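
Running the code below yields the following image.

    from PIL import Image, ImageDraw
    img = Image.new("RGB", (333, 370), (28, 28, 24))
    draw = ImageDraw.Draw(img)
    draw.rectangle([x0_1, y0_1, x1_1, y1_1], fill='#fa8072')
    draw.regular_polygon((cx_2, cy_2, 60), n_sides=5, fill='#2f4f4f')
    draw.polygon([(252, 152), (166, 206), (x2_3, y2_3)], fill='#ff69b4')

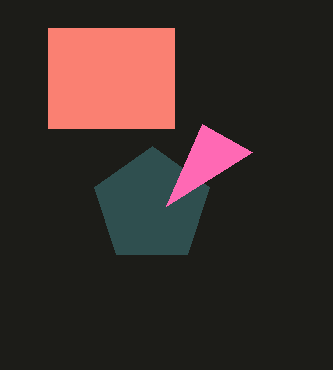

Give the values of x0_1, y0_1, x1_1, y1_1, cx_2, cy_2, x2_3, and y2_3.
x0_1 = 48
y0_1 = 28
x1_1 = 174
y1_1 = 128
cx_2 = 152
cy_2 = 206
x2_3 = 202
y2_3 = 124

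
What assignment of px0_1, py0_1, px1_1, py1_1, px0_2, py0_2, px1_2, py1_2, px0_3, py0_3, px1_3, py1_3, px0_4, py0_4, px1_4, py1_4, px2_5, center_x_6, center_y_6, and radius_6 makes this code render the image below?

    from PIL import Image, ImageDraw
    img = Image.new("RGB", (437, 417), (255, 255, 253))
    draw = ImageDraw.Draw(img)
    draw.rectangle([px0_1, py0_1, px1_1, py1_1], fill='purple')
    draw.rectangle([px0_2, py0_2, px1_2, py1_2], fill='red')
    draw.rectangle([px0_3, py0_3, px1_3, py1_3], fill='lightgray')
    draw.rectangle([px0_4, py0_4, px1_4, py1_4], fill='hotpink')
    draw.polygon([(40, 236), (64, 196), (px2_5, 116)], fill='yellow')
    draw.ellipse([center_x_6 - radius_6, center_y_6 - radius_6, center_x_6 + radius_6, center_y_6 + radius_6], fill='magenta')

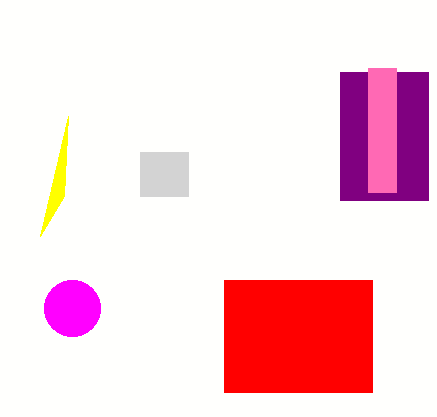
px0_1 = 340; py0_1 = 72; px1_1 = 428; py1_1 = 200; px0_2 = 224; py0_2 = 280; px1_2 = 372; py1_2 = 392; px0_3 = 140; py0_3 = 152; px1_3 = 188; py1_3 = 196; px0_4 = 368; py0_4 = 68; px1_4 = 396; py1_4 = 192; px2_5 = 68; center_x_6 = 72; center_y_6 = 308; radius_6 = 28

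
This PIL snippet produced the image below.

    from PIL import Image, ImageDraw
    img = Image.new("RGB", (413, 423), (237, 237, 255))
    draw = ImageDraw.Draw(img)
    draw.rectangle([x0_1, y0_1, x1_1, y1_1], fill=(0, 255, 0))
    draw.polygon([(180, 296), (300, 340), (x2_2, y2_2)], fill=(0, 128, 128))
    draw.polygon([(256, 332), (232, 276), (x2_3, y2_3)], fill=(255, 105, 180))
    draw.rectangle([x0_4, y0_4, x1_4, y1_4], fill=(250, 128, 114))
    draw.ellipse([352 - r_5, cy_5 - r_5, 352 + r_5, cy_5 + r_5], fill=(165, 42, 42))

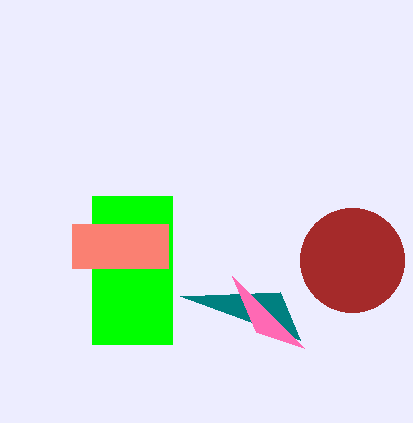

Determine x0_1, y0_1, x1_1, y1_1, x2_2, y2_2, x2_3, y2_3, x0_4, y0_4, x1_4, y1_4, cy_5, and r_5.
x0_1 = 92, y0_1 = 196, x1_1 = 172, y1_1 = 344, x2_2 = 280, y2_2 = 292, x2_3 = 304, y2_3 = 348, x0_4 = 72, y0_4 = 224, x1_4 = 168, y1_4 = 268, cy_5 = 260, r_5 = 52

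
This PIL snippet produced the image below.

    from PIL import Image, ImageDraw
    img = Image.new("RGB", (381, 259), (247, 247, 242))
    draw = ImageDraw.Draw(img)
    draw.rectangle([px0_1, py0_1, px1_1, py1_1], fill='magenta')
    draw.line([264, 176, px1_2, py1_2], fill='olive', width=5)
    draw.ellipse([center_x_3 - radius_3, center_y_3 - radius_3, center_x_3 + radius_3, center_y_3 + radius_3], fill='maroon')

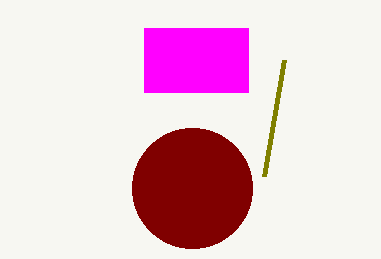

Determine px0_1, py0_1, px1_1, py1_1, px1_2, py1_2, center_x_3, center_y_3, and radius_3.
px0_1 = 144
py0_1 = 28
px1_1 = 248
py1_1 = 92
px1_2 = 284
py1_2 = 60
center_x_3 = 192
center_y_3 = 188
radius_3 = 60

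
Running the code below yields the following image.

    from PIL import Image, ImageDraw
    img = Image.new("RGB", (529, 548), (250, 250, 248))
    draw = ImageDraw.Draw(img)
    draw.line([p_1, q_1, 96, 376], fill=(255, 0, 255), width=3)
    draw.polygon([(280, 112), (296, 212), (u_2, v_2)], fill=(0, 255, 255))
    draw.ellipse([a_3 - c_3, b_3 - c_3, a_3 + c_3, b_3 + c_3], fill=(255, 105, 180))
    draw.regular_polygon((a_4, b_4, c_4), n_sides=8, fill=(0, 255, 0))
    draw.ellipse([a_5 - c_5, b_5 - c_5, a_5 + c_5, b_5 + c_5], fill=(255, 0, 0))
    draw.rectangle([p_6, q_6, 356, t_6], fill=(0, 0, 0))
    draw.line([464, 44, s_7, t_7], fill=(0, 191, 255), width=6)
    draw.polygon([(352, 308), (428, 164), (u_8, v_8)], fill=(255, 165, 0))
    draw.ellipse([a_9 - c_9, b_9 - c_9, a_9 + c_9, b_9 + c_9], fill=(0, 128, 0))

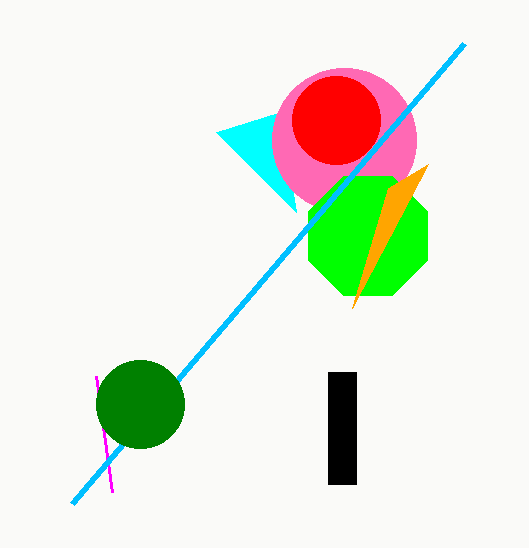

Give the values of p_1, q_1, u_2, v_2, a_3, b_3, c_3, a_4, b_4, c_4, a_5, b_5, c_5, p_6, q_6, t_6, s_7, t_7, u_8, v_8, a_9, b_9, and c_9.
p_1 = 112, q_1 = 492, u_2 = 216, v_2 = 132, a_3 = 344, b_3 = 140, c_3 = 72, a_4 = 368, b_4 = 236, c_4 = 64, a_5 = 336, b_5 = 120, c_5 = 44, p_6 = 328, q_6 = 372, t_6 = 484, s_7 = 72, t_7 = 504, u_8 = 388, v_8 = 188, a_9 = 140, b_9 = 404, c_9 = 44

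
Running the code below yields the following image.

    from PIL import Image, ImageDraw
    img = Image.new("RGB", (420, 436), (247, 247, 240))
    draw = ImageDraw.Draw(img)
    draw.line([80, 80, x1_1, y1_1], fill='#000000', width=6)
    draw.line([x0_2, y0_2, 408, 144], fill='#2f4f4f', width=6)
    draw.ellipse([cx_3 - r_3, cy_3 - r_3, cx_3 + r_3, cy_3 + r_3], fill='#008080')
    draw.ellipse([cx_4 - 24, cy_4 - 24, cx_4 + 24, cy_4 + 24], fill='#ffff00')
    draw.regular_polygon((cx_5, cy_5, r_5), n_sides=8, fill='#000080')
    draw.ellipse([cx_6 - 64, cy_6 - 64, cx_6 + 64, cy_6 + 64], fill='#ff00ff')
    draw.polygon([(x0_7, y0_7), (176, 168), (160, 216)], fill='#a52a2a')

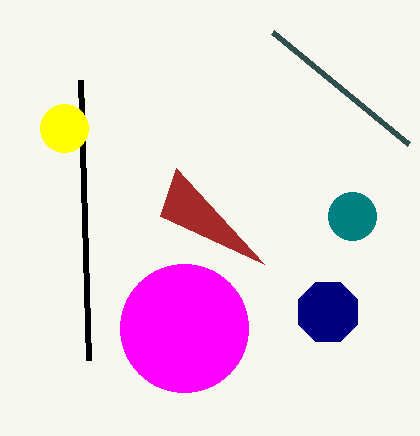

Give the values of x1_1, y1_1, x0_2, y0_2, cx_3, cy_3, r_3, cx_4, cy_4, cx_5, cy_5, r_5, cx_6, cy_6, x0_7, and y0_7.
x1_1 = 88
y1_1 = 360
x0_2 = 272
y0_2 = 32
cx_3 = 352
cy_3 = 216
r_3 = 24
cx_4 = 64
cy_4 = 128
cx_5 = 328
cy_5 = 312
r_5 = 32
cx_6 = 184
cy_6 = 328
x0_7 = 264
y0_7 = 264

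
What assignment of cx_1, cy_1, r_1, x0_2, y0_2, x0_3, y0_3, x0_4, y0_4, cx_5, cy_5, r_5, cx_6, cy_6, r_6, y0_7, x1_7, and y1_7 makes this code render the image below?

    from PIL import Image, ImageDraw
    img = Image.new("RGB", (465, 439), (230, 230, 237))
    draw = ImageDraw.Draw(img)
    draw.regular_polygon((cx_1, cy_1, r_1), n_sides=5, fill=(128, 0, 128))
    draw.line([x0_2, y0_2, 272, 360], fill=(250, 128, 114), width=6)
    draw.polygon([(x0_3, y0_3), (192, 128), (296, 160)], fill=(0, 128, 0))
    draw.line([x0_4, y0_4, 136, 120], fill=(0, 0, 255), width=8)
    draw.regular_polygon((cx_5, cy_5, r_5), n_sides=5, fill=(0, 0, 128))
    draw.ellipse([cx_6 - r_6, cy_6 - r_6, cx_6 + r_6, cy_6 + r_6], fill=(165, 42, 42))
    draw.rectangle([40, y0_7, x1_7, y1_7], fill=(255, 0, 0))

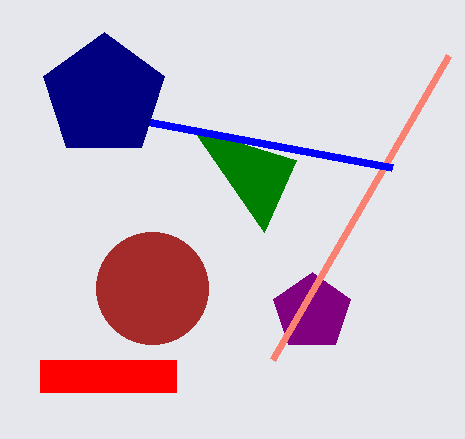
cx_1 = 312, cy_1 = 312, r_1 = 40, x0_2 = 448, y0_2 = 56, x0_3 = 264, y0_3 = 232, x0_4 = 392, y0_4 = 168, cx_5 = 104, cy_5 = 96, r_5 = 64, cx_6 = 152, cy_6 = 288, r_6 = 56, y0_7 = 360, x1_7 = 176, y1_7 = 392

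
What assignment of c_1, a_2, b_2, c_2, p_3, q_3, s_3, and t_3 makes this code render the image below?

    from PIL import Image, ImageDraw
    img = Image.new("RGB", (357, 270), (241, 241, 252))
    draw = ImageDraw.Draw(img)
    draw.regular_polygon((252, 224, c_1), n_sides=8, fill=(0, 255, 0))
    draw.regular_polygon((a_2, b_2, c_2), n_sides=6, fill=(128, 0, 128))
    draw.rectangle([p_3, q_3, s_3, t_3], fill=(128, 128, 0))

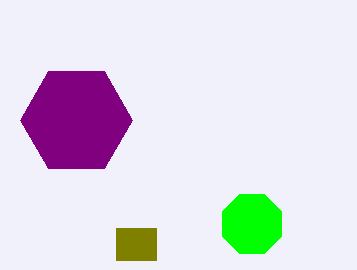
c_1 = 32; a_2 = 76; b_2 = 120; c_2 = 56; p_3 = 116; q_3 = 228; s_3 = 156; t_3 = 260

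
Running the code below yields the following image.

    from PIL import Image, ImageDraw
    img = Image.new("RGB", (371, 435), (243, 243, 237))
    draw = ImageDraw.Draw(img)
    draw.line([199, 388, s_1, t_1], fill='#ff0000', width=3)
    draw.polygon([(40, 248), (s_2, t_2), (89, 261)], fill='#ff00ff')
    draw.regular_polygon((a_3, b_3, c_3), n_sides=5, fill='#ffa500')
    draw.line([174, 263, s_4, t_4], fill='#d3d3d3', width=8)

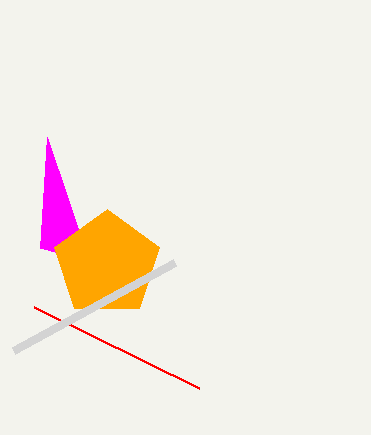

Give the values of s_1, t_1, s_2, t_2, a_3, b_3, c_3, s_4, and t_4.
s_1 = 34; t_1 = 307; s_2 = 47; t_2 = 137; a_3 = 107; b_3 = 264; c_3 = 55; s_4 = 13; t_4 = 351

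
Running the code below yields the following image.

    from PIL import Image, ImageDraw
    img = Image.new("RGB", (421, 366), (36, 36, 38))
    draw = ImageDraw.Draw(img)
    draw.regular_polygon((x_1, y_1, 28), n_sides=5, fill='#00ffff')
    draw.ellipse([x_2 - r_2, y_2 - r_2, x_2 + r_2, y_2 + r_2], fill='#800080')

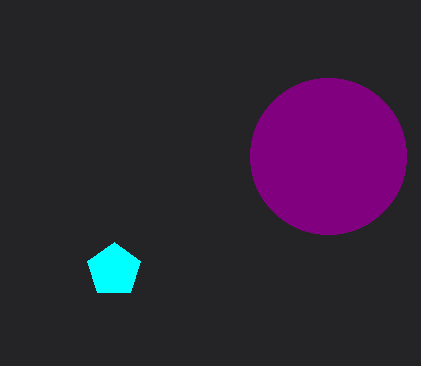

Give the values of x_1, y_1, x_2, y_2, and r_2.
x_1 = 114
y_1 = 270
x_2 = 328
y_2 = 156
r_2 = 78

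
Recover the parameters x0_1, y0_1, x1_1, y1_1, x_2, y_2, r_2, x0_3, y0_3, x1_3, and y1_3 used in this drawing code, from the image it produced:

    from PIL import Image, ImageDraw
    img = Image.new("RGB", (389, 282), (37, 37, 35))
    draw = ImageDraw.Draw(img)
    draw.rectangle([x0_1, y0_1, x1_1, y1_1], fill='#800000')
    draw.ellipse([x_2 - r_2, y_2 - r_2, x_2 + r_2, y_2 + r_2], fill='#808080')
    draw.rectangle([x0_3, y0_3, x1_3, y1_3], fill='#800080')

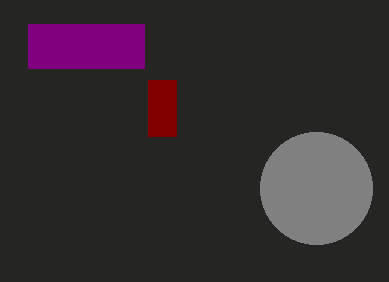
x0_1 = 148; y0_1 = 80; x1_1 = 176; y1_1 = 136; x_2 = 316; y_2 = 188; r_2 = 56; x0_3 = 28; y0_3 = 24; x1_3 = 144; y1_3 = 68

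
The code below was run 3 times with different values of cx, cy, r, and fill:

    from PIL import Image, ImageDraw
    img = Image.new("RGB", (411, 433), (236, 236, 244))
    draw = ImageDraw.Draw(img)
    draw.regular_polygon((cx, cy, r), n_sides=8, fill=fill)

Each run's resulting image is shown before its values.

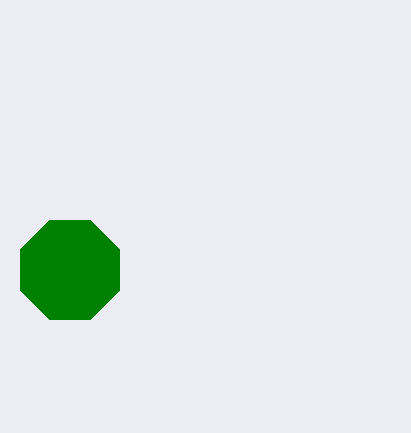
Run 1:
cx = 70; cy = 270; r = 54; fill = 'green'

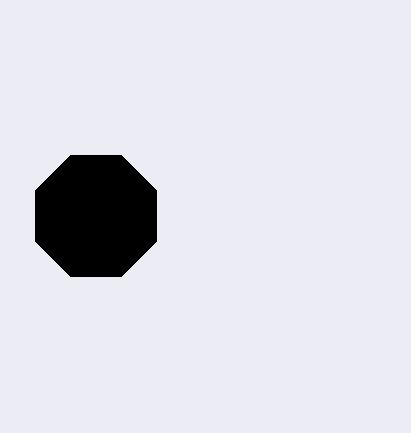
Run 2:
cx = 96
cy = 216
r = 66
fill = 'black'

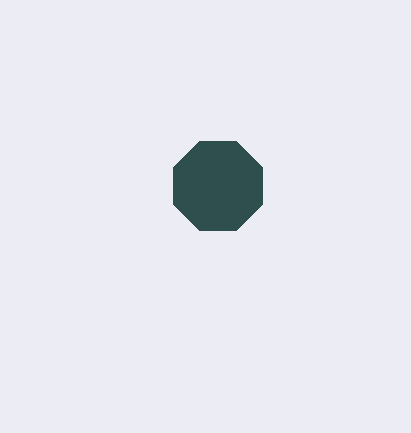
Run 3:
cx = 218
cy = 186
r = 48
fill = 'darkslategray'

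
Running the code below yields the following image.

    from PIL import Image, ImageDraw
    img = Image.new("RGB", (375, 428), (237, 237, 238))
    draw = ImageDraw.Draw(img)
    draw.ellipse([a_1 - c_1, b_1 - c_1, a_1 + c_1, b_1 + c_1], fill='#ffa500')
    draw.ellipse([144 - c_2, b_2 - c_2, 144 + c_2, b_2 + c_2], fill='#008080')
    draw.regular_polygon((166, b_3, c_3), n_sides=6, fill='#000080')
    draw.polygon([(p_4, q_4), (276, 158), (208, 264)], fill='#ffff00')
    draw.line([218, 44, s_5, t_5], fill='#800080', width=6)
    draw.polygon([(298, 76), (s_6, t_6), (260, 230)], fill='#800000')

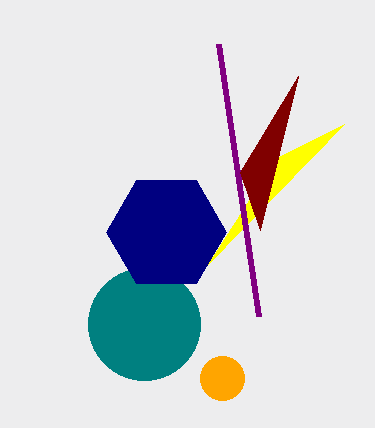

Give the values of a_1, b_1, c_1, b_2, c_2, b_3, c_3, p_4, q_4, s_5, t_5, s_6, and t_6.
a_1 = 222
b_1 = 378
c_1 = 22
b_2 = 324
c_2 = 56
b_3 = 232
c_3 = 60
p_4 = 344
q_4 = 124
s_5 = 258
t_5 = 316
s_6 = 240
t_6 = 172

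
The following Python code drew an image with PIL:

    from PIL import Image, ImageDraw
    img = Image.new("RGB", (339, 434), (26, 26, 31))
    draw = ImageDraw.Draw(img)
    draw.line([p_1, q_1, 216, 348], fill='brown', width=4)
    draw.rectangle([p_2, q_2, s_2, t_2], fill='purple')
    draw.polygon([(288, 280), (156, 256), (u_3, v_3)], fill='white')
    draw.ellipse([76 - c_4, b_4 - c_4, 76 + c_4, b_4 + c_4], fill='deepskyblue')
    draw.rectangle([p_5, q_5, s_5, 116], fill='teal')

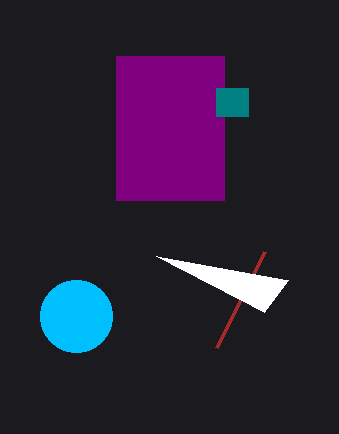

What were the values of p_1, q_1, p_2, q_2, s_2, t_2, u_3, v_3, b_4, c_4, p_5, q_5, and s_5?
p_1 = 264; q_1 = 252; p_2 = 116; q_2 = 56; s_2 = 224; t_2 = 200; u_3 = 264; v_3 = 312; b_4 = 316; c_4 = 36; p_5 = 216; q_5 = 88; s_5 = 248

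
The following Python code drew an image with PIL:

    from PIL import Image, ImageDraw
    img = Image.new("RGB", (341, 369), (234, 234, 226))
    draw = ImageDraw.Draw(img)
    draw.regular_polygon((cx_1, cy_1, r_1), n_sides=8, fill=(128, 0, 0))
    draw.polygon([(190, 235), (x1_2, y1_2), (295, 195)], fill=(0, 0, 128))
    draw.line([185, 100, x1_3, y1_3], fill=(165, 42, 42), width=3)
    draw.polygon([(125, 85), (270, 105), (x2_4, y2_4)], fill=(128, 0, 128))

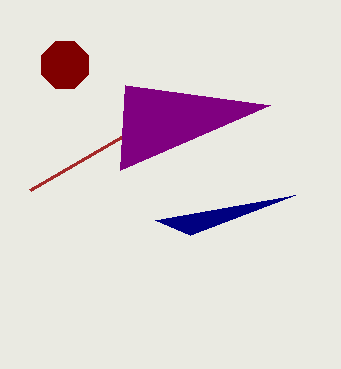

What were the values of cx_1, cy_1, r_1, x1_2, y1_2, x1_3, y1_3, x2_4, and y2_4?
cx_1 = 65, cy_1 = 65, r_1 = 25, x1_2 = 155, y1_2 = 220, x1_3 = 30, y1_3 = 190, x2_4 = 120, y2_4 = 170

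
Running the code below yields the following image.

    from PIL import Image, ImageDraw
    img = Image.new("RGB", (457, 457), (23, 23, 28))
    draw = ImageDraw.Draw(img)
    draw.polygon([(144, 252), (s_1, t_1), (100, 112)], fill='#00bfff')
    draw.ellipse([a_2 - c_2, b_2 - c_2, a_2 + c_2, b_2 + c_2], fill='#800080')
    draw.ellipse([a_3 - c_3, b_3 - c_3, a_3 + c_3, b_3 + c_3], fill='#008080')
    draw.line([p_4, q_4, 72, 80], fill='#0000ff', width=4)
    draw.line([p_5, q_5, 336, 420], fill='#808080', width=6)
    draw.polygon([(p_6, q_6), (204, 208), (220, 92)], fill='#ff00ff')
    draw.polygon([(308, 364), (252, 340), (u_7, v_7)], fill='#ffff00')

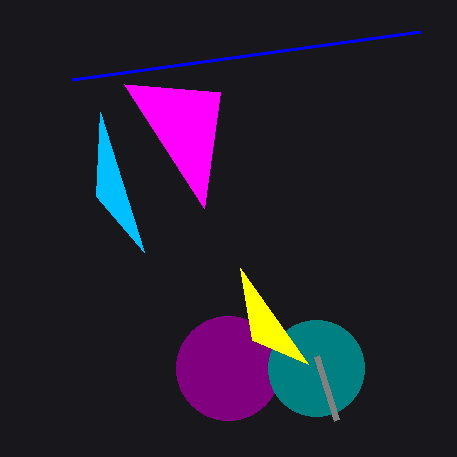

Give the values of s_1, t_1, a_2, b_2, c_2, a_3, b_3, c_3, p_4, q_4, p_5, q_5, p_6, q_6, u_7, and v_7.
s_1 = 96
t_1 = 196
a_2 = 228
b_2 = 368
c_2 = 52
a_3 = 316
b_3 = 368
c_3 = 48
p_4 = 420
q_4 = 32
p_5 = 316
q_5 = 356
p_6 = 124
q_6 = 84
u_7 = 240
v_7 = 268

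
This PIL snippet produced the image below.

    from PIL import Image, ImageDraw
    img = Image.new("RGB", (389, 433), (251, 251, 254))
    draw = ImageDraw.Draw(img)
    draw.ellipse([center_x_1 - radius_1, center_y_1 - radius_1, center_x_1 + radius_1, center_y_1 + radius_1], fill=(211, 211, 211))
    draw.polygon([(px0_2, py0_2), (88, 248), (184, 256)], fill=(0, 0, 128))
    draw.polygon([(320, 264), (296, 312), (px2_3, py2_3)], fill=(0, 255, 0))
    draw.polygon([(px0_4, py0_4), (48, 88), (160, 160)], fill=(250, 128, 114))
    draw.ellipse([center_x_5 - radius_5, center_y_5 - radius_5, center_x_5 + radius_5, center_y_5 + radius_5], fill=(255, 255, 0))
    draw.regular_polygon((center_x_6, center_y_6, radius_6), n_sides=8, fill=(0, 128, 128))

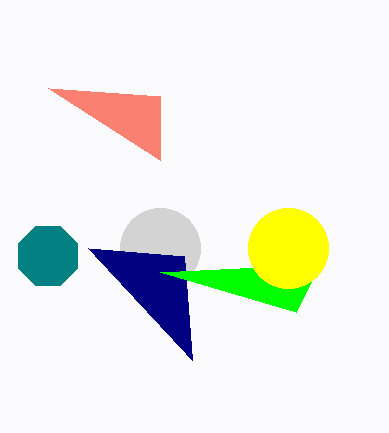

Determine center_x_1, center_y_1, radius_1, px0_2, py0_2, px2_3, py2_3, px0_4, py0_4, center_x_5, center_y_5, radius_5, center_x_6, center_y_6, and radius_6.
center_x_1 = 160; center_y_1 = 248; radius_1 = 40; px0_2 = 192; py0_2 = 360; px2_3 = 160; py2_3 = 272; px0_4 = 160; py0_4 = 96; center_x_5 = 288; center_y_5 = 248; radius_5 = 40; center_x_6 = 48; center_y_6 = 256; radius_6 = 32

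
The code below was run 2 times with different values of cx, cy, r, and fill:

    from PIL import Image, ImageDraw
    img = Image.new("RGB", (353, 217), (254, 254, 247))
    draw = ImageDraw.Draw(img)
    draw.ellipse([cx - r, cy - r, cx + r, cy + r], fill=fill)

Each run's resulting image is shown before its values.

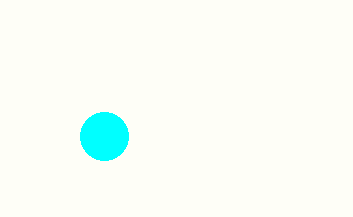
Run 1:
cx = 104
cy = 136
r = 24
fill = 'cyan'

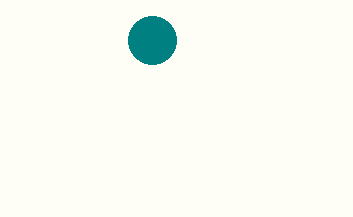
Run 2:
cx = 152, cy = 40, r = 24, fill = 'teal'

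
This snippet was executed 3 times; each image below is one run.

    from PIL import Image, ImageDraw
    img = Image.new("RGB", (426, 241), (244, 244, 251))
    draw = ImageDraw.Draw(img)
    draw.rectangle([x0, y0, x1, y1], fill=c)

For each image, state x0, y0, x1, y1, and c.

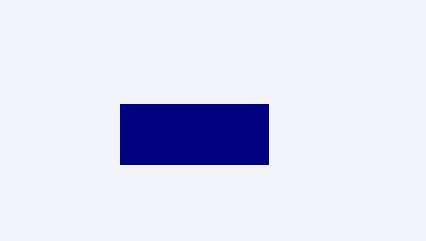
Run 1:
x0 = 120, y0 = 104, x1 = 268, y1 = 164, c = 'navy'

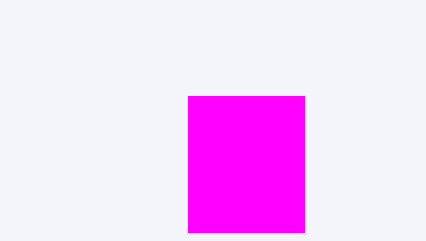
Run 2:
x0 = 188, y0 = 96, x1 = 304, y1 = 232, c = 'magenta'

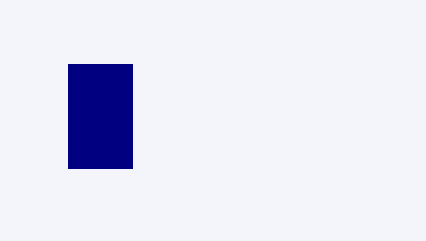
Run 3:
x0 = 68, y0 = 64, x1 = 132, y1 = 168, c = 'navy'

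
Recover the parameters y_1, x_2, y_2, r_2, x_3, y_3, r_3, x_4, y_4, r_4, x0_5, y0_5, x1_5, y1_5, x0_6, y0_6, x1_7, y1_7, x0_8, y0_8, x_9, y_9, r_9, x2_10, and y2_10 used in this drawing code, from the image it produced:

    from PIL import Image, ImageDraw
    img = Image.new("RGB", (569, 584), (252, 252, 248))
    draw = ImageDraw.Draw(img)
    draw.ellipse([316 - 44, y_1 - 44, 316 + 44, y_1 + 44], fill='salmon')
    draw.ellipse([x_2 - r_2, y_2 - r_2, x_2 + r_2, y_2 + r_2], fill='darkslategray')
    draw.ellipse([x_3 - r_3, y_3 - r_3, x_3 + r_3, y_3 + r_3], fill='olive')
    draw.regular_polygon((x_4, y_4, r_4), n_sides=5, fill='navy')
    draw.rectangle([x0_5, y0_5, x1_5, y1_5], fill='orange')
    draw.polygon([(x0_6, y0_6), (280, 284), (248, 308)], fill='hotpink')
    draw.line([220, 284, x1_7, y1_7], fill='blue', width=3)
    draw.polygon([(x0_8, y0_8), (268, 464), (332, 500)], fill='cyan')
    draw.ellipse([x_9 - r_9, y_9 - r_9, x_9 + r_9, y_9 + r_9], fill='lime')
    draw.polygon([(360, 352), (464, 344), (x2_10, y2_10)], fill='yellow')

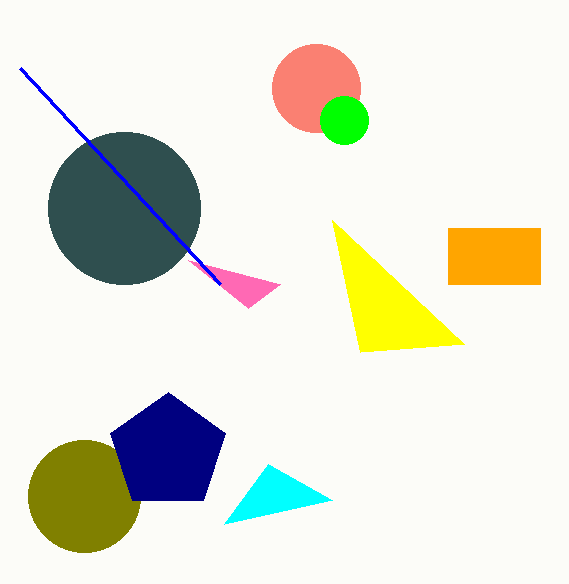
y_1 = 88, x_2 = 124, y_2 = 208, r_2 = 76, x_3 = 84, y_3 = 496, r_3 = 56, x_4 = 168, y_4 = 452, r_4 = 60, x0_5 = 448, y0_5 = 228, x1_5 = 540, y1_5 = 284, x0_6 = 188, y0_6 = 260, x1_7 = 20, y1_7 = 68, x0_8 = 224, y0_8 = 524, x_9 = 344, y_9 = 120, r_9 = 24, x2_10 = 332, y2_10 = 220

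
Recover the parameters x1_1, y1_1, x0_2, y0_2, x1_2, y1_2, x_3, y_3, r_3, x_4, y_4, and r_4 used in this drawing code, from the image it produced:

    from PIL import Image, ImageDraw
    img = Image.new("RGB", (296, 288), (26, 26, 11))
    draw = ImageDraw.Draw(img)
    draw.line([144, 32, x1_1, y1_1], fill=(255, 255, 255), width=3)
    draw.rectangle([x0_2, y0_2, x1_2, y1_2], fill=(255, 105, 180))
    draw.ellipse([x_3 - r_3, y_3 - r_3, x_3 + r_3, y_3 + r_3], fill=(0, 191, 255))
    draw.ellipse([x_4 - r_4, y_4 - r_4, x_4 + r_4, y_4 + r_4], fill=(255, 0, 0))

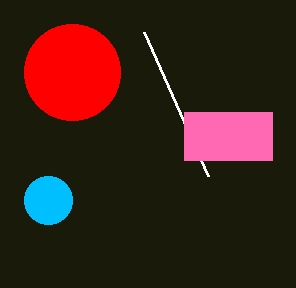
x1_1 = 208; y1_1 = 176; x0_2 = 184; y0_2 = 112; x1_2 = 272; y1_2 = 160; x_3 = 48; y_3 = 200; r_3 = 24; x_4 = 72; y_4 = 72; r_4 = 48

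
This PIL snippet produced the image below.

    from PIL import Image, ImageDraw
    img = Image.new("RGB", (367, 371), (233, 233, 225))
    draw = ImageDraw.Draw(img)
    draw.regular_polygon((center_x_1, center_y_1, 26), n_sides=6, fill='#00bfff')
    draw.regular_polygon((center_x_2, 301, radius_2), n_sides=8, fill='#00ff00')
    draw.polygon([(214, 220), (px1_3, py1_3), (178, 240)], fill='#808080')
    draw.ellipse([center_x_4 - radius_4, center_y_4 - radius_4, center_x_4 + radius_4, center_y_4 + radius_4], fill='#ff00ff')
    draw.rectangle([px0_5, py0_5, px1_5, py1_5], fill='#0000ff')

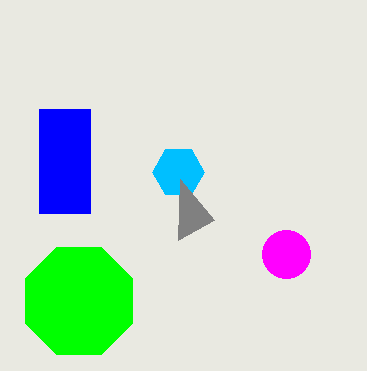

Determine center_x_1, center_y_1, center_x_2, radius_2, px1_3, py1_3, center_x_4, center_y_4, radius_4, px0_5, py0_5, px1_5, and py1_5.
center_x_1 = 178
center_y_1 = 172
center_x_2 = 79
radius_2 = 58
px1_3 = 180
py1_3 = 179
center_x_4 = 286
center_y_4 = 254
radius_4 = 24
px0_5 = 39
py0_5 = 109
px1_5 = 90
py1_5 = 213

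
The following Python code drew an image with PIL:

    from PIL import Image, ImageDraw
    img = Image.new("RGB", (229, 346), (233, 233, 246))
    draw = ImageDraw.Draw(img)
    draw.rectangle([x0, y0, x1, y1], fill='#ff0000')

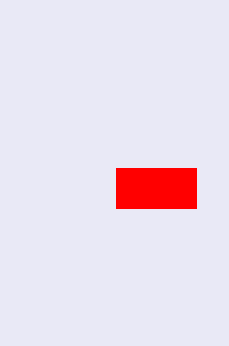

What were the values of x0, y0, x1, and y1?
x0 = 116; y0 = 168; x1 = 196; y1 = 208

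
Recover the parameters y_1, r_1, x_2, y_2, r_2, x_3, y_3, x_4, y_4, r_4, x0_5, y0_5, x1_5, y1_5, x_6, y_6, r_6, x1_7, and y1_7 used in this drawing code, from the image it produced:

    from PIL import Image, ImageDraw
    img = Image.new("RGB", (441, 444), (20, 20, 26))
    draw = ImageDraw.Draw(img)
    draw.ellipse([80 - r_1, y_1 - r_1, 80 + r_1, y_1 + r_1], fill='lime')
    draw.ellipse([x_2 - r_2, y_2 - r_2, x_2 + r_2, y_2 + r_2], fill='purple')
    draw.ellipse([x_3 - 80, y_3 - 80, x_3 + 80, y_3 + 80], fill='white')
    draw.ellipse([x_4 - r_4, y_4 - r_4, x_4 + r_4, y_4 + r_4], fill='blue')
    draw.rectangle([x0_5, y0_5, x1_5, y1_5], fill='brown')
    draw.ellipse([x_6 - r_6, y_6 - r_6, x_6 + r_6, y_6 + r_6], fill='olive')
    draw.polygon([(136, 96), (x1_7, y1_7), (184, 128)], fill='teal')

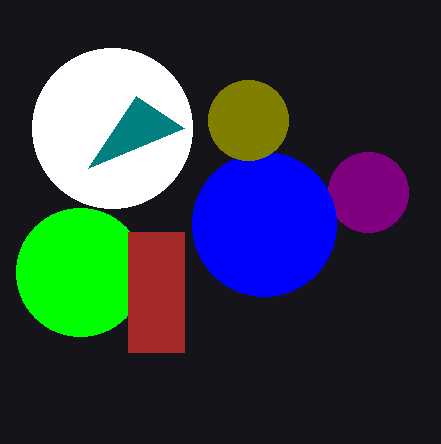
y_1 = 272; r_1 = 64; x_2 = 368; y_2 = 192; r_2 = 40; x_3 = 112; y_3 = 128; x_4 = 264; y_4 = 224; r_4 = 72; x0_5 = 128; y0_5 = 232; x1_5 = 184; y1_5 = 352; x_6 = 248; y_6 = 120; r_6 = 40; x1_7 = 88; y1_7 = 168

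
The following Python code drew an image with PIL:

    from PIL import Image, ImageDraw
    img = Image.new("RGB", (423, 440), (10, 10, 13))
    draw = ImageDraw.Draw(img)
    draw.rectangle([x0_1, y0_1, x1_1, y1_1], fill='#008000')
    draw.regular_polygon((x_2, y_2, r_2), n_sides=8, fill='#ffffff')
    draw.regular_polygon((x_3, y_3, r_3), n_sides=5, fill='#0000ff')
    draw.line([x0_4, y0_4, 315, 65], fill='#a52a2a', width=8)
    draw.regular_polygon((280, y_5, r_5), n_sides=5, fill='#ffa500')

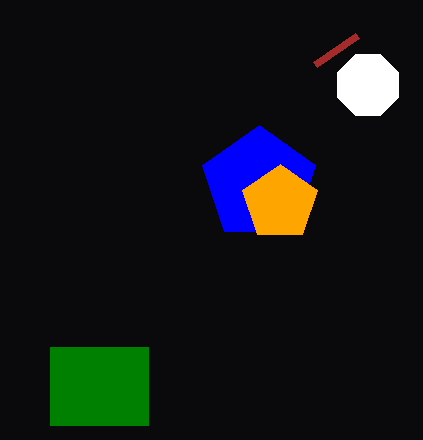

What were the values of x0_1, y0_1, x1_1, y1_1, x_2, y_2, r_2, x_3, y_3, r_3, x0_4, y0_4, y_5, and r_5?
x0_1 = 50, y0_1 = 347, x1_1 = 148, y1_1 = 425, x_2 = 368, y_2 = 85, r_2 = 33, x_3 = 259, y_3 = 184, r_3 = 59, x0_4 = 357, y0_4 = 36, y_5 = 203, r_5 = 39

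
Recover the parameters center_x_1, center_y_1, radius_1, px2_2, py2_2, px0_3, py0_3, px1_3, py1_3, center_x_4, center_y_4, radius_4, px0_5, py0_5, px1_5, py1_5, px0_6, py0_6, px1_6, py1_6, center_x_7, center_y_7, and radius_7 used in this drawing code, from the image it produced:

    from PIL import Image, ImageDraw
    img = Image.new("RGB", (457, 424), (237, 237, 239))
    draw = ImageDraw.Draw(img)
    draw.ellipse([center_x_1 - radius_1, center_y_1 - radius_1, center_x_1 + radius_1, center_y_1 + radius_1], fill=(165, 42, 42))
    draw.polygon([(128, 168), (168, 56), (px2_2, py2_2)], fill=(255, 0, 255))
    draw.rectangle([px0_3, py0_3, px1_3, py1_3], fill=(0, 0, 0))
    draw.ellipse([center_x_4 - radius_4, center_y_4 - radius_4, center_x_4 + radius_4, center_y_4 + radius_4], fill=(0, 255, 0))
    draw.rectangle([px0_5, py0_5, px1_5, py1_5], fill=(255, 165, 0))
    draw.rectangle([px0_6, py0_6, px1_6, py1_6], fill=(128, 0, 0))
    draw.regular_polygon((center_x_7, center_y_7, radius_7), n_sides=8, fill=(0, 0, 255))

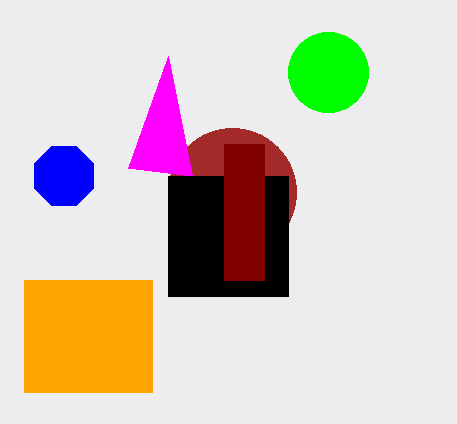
center_x_1 = 232, center_y_1 = 192, radius_1 = 64, px2_2 = 192, py2_2 = 176, px0_3 = 168, py0_3 = 176, px1_3 = 288, py1_3 = 296, center_x_4 = 328, center_y_4 = 72, radius_4 = 40, px0_5 = 24, py0_5 = 280, px1_5 = 152, py1_5 = 392, px0_6 = 224, py0_6 = 144, px1_6 = 264, py1_6 = 280, center_x_7 = 64, center_y_7 = 176, radius_7 = 32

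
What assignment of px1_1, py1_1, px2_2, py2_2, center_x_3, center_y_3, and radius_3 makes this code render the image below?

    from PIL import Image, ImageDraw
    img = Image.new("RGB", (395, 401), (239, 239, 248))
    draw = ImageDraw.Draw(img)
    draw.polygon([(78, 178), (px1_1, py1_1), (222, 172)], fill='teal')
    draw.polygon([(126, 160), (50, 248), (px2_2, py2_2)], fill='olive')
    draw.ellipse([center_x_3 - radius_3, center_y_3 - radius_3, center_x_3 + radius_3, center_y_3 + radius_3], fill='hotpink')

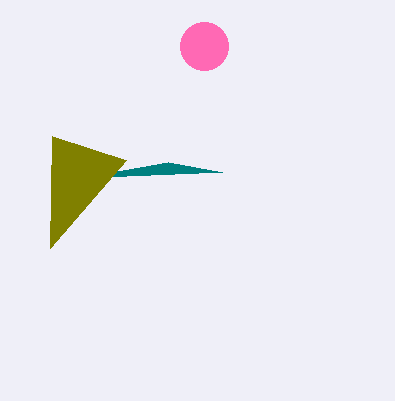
px1_1 = 168, py1_1 = 162, px2_2 = 52, py2_2 = 136, center_x_3 = 204, center_y_3 = 46, radius_3 = 24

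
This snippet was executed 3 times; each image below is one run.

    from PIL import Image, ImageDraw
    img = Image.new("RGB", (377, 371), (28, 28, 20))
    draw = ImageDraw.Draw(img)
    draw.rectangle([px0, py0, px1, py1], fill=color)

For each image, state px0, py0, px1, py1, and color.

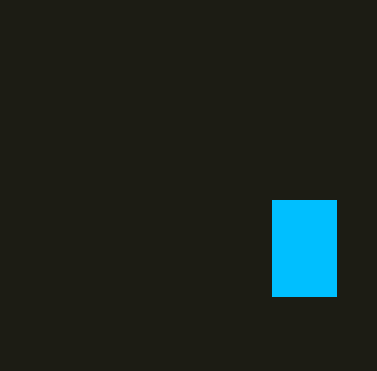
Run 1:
px0 = 272; py0 = 200; px1 = 336; py1 = 296; color = 'deepskyblue'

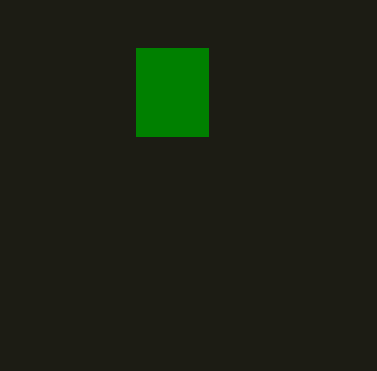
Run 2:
px0 = 136, py0 = 48, px1 = 208, py1 = 136, color = 'green'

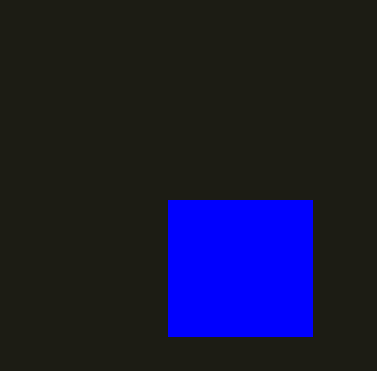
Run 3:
px0 = 168, py0 = 200, px1 = 312, py1 = 336, color = 'blue'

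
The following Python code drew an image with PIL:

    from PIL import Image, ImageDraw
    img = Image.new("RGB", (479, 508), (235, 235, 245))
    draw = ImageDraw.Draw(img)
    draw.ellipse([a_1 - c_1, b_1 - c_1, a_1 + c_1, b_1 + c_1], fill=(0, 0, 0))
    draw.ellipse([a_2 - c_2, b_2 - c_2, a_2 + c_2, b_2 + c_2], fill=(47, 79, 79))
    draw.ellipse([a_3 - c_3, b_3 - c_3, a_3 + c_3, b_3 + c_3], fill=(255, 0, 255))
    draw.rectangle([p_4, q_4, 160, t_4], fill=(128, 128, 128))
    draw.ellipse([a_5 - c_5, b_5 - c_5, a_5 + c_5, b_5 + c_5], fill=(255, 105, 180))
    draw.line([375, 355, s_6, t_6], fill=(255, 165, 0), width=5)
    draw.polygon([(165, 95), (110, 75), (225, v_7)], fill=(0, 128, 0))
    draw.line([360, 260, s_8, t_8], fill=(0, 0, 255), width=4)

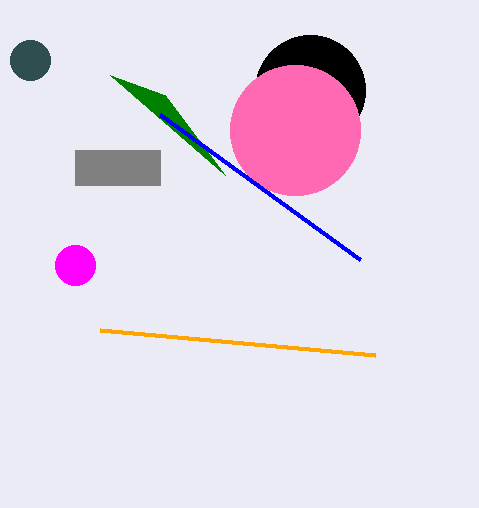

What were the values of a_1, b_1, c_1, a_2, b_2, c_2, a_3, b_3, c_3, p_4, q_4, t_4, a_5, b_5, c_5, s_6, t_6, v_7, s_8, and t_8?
a_1 = 310, b_1 = 90, c_1 = 55, a_2 = 30, b_2 = 60, c_2 = 20, a_3 = 75, b_3 = 265, c_3 = 20, p_4 = 75, q_4 = 150, t_4 = 185, a_5 = 295, b_5 = 130, c_5 = 65, s_6 = 100, t_6 = 330, v_7 = 175, s_8 = 160, t_8 = 115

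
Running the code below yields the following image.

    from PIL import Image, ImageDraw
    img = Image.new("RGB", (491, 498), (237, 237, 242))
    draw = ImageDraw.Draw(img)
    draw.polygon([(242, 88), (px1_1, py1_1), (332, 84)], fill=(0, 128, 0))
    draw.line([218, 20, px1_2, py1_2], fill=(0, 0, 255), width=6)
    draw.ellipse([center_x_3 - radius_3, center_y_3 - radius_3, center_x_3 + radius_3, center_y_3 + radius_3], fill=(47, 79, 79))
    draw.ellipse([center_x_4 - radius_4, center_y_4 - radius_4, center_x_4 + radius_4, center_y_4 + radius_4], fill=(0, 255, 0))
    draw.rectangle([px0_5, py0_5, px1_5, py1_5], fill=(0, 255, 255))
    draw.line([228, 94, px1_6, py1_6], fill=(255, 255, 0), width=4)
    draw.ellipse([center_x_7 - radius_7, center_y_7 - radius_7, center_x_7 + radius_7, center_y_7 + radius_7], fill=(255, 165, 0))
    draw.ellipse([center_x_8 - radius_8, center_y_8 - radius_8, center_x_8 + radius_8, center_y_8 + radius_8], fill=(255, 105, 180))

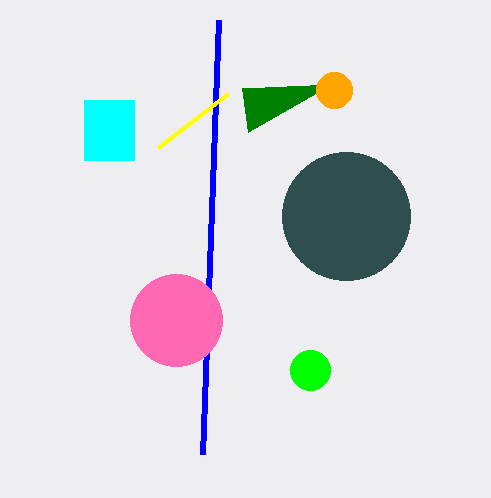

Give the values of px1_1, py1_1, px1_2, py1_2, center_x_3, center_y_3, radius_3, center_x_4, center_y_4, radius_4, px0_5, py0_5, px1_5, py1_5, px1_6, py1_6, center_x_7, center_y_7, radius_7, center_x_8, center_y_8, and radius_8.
px1_1 = 248, py1_1 = 132, px1_2 = 202, py1_2 = 454, center_x_3 = 346, center_y_3 = 216, radius_3 = 64, center_x_4 = 310, center_y_4 = 370, radius_4 = 20, px0_5 = 84, py0_5 = 100, px1_5 = 134, py1_5 = 160, px1_6 = 158, py1_6 = 148, center_x_7 = 334, center_y_7 = 90, radius_7 = 18, center_x_8 = 176, center_y_8 = 320, radius_8 = 46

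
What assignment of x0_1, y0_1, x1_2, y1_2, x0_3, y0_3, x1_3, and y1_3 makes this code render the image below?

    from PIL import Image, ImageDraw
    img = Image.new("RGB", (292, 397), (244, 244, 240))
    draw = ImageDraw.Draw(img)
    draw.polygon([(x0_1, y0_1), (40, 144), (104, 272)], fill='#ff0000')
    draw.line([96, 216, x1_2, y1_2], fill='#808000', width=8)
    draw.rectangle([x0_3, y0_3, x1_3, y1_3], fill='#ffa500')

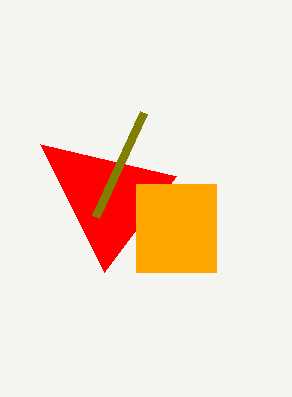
x0_1 = 176
y0_1 = 176
x1_2 = 144
y1_2 = 112
x0_3 = 136
y0_3 = 184
x1_3 = 216
y1_3 = 272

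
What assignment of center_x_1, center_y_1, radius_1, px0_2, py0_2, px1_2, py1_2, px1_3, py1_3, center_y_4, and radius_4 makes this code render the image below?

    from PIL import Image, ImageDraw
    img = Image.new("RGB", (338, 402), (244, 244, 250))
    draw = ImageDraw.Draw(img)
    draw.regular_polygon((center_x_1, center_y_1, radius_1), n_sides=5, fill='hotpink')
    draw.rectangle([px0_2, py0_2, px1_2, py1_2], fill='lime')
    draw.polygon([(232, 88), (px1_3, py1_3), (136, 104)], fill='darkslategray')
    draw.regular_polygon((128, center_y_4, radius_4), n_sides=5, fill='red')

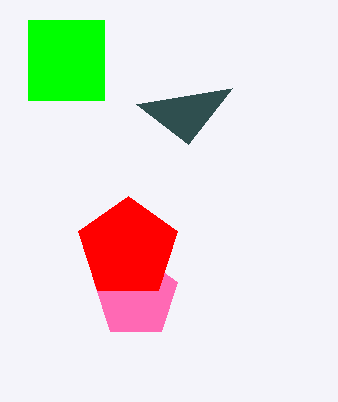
center_x_1 = 136, center_y_1 = 296, radius_1 = 44, px0_2 = 28, py0_2 = 20, px1_2 = 104, py1_2 = 100, px1_3 = 188, py1_3 = 144, center_y_4 = 248, radius_4 = 52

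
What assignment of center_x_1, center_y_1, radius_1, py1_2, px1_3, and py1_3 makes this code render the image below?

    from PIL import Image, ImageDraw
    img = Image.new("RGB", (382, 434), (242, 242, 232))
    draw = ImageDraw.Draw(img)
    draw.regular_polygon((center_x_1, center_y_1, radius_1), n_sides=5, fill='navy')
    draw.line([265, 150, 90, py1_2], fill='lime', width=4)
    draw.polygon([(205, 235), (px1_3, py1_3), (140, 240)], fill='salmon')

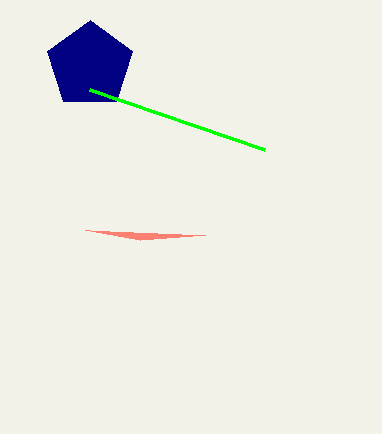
center_x_1 = 90; center_y_1 = 65; radius_1 = 45; py1_2 = 90; px1_3 = 85; py1_3 = 230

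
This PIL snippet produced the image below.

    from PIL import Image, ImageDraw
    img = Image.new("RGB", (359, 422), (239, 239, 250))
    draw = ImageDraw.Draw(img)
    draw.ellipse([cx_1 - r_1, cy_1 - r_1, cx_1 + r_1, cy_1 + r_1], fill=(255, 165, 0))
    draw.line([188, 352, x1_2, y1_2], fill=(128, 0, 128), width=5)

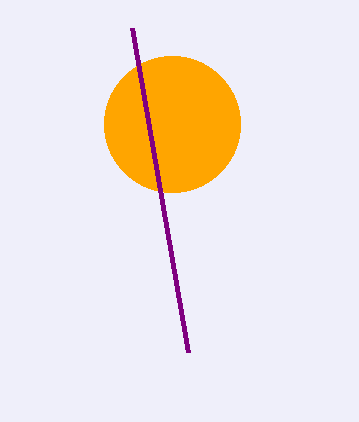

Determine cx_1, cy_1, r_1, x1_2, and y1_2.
cx_1 = 172
cy_1 = 124
r_1 = 68
x1_2 = 132
y1_2 = 28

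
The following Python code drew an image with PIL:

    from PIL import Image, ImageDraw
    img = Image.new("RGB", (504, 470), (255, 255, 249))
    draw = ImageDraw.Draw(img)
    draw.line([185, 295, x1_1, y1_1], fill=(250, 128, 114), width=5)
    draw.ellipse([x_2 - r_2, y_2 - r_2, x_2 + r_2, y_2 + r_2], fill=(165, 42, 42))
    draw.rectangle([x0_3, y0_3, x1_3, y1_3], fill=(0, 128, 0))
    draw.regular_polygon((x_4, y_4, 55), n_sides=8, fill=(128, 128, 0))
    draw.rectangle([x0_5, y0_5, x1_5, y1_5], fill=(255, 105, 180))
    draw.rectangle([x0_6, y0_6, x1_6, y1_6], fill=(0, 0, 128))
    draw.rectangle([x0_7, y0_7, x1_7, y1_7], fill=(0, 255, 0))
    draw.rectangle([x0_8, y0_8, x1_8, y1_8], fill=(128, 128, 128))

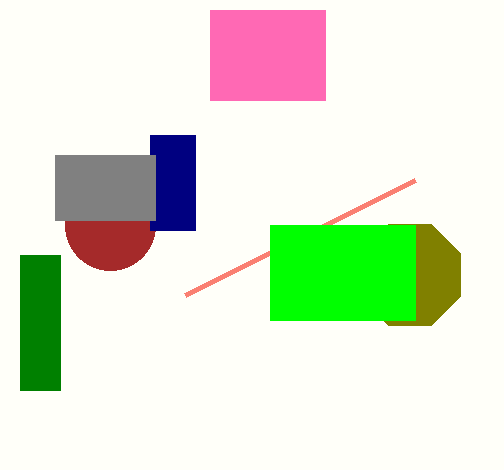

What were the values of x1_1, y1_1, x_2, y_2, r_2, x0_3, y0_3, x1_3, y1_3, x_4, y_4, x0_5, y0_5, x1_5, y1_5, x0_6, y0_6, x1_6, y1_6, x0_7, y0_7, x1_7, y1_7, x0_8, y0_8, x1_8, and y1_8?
x1_1 = 415
y1_1 = 180
x_2 = 110
y_2 = 225
r_2 = 45
x0_3 = 20
y0_3 = 255
x1_3 = 60
y1_3 = 390
x_4 = 410
y_4 = 275
x0_5 = 210
y0_5 = 10
x1_5 = 325
y1_5 = 100
x0_6 = 150
y0_6 = 135
x1_6 = 195
y1_6 = 230
x0_7 = 270
y0_7 = 225
x1_7 = 415
y1_7 = 320
x0_8 = 55
y0_8 = 155
x1_8 = 155
y1_8 = 220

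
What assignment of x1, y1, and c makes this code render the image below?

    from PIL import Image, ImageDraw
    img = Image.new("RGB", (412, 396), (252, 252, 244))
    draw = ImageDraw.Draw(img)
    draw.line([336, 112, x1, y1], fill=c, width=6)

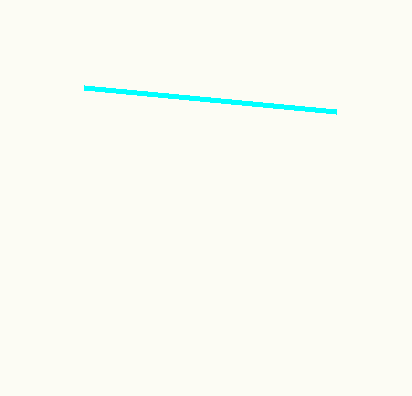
x1 = 84, y1 = 88, c = 'cyan'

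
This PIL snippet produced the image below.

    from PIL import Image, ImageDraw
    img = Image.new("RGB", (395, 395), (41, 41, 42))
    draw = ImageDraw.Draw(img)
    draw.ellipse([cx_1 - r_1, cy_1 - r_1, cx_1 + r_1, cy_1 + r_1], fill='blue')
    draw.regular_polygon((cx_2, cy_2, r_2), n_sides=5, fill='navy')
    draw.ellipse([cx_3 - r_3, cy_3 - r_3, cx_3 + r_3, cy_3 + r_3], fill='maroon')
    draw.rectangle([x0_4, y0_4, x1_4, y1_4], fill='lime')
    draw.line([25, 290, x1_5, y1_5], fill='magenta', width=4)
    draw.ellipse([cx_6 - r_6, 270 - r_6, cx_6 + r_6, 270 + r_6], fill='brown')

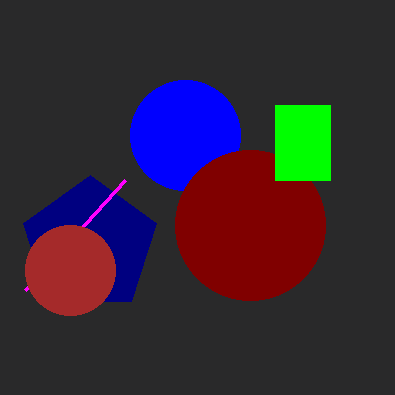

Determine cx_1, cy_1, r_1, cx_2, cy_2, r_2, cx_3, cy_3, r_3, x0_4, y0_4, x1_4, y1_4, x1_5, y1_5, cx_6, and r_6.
cx_1 = 185; cy_1 = 135; r_1 = 55; cx_2 = 90; cy_2 = 245; r_2 = 70; cx_3 = 250; cy_3 = 225; r_3 = 75; x0_4 = 275; y0_4 = 105; x1_4 = 330; y1_4 = 180; x1_5 = 125; y1_5 = 180; cx_6 = 70; r_6 = 45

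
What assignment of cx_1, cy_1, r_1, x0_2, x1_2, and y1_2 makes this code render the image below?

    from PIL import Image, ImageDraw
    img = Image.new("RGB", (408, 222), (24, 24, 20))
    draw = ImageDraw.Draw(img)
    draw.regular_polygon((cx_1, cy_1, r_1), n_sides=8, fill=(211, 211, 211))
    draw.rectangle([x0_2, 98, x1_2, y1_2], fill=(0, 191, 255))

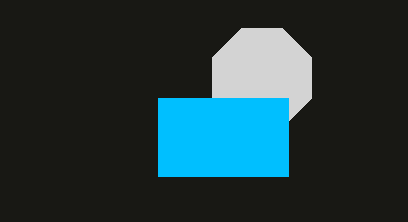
cx_1 = 262; cy_1 = 78; r_1 = 54; x0_2 = 158; x1_2 = 288; y1_2 = 176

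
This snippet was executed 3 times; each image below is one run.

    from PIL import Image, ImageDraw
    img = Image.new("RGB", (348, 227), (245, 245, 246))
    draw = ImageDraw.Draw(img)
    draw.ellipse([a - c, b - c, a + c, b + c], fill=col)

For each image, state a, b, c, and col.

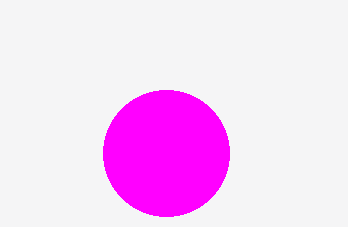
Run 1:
a = 166, b = 153, c = 63, col = 'magenta'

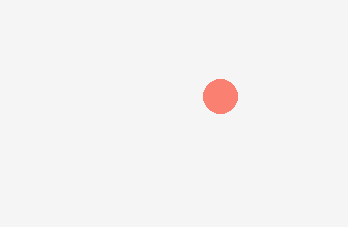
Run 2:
a = 220, b = 96, c = 17, col = 'salmon'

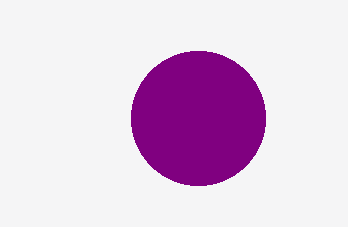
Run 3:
a = 198, b = 118, c = 67, col = 'purple'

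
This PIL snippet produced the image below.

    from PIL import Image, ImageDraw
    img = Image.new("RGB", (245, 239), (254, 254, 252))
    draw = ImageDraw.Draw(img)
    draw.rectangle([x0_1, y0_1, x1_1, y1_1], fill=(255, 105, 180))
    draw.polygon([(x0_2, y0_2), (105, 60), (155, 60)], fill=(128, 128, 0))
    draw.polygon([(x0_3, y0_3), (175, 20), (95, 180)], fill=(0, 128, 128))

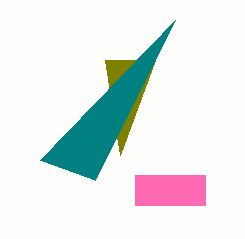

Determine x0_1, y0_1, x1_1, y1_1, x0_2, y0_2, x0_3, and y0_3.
x0_1 = 135; y0_1 = 175; x1_1 = 205; y1_1 = 205; x0_2 = 120; y0_2 = 155; x0_3 = 40; y0_3 = 160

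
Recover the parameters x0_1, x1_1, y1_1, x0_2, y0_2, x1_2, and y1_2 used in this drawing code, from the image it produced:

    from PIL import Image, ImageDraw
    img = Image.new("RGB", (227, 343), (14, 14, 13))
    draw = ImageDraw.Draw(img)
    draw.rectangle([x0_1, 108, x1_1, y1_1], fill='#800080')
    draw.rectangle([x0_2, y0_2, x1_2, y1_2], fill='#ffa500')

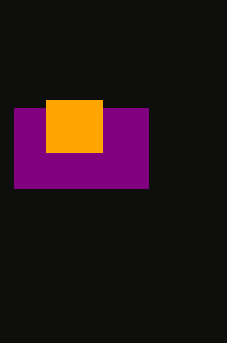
x0_1 = 14
x1_1 = 148
y1_1 = 188
x0_2 = 46
y0_2 = 100
x1_2 = 102
y1_2 = 152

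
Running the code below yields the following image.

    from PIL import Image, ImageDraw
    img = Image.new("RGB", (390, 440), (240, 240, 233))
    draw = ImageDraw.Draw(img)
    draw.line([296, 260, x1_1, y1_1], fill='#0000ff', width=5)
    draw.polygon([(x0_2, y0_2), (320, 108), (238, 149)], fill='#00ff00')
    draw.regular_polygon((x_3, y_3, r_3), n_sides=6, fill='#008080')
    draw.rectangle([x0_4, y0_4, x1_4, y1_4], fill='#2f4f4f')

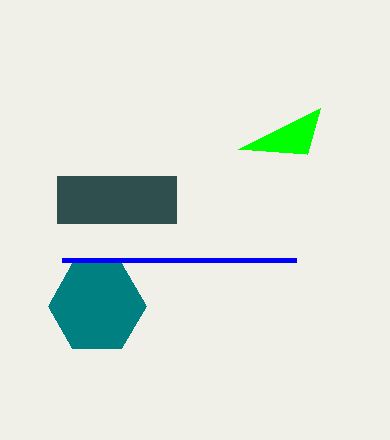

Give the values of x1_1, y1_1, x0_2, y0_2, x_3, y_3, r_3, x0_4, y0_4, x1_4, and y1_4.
x1_1 = 62, y1_1 = 260, x0_2 = 307, y0_2 = 154, x_3 = 97, y_3 = 306, r_3 = 49, x0_4 = 57, y0_4 = 176, x1_4 = 176, y1_4 = 223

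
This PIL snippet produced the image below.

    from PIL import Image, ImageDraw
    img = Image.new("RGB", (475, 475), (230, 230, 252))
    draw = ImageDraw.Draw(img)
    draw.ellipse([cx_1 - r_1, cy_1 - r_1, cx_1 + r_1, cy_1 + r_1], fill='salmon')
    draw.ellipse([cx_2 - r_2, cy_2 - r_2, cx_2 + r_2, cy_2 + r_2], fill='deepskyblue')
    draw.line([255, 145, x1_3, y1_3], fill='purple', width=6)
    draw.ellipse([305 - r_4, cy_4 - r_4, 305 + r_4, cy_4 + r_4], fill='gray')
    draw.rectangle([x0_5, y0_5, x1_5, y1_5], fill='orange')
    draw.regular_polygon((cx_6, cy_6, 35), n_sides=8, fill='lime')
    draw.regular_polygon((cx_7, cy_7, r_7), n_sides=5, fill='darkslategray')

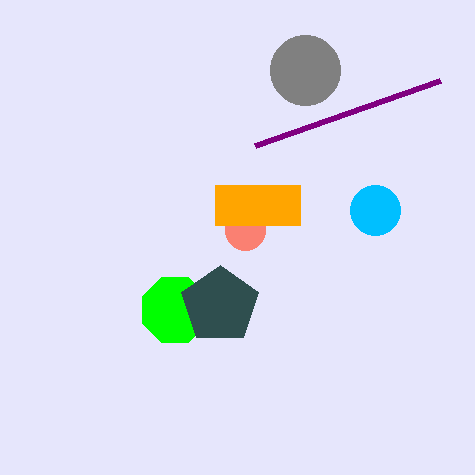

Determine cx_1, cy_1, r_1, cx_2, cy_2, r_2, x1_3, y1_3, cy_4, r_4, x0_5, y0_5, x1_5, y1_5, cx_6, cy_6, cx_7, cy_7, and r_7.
cx_1 = 245, cy_1 = 230, r_1 = 20, cx_2 = 375, cy_2 = 210, r_2 = 25, x1_3 = 440, y1_3 = 80, cy_4 = 70, r_4 = 35, x0_5 = 215, y0_5 = 185, x1_5 = 300, y1_5 = 225, cx_6 = 175, cy_6 = 310, cx_7 = 220, cy_7 = 305, r_7 = 40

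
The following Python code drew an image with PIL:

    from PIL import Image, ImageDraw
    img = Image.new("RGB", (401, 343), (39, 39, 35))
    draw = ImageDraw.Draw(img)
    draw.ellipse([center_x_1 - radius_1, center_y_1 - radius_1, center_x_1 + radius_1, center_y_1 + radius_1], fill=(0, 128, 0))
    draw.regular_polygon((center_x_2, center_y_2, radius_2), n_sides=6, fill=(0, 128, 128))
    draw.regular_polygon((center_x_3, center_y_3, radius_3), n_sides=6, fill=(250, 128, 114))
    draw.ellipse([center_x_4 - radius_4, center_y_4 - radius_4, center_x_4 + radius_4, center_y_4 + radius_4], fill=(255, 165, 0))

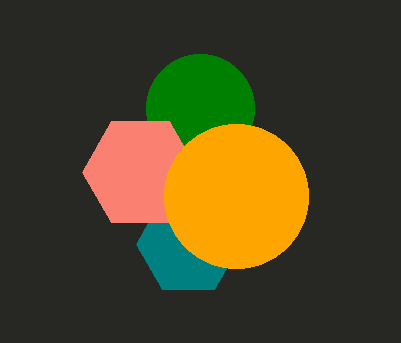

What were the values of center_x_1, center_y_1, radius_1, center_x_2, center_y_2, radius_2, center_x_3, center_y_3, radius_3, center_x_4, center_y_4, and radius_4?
center_x_1 = 200, center_y_1 = 108, radius_1 = 54, center_x_2 = 188, center_y_2 = 244, radius_2 = 52, center_x_3 = 140, center_y_3 = 172, radius_3 = 58, center_x_4 = 236, center_y_4 = 196, radius_4 = 72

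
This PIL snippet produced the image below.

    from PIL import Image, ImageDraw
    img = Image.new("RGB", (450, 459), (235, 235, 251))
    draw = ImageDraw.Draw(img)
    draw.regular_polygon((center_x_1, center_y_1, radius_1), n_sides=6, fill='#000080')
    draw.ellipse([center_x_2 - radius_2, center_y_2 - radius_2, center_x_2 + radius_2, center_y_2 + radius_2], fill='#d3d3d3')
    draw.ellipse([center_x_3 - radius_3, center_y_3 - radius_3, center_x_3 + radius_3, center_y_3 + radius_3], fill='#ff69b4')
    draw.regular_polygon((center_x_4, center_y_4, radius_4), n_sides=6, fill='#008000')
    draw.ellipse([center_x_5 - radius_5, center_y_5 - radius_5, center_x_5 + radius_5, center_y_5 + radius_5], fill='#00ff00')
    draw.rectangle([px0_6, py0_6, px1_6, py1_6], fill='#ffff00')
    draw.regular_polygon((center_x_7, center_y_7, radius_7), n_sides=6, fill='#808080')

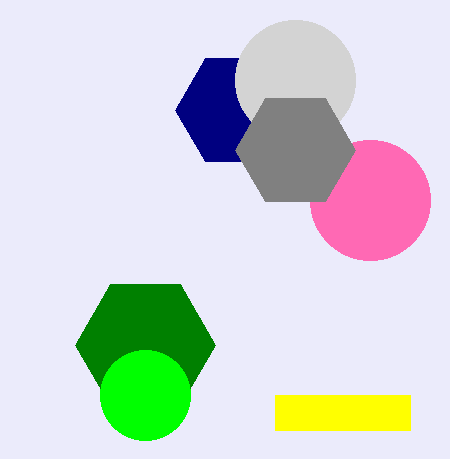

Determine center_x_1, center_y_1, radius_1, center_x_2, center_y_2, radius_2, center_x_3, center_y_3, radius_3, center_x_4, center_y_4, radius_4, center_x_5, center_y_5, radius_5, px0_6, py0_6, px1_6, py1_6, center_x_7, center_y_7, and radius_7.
center_x_1 = 235
center_y_1 = 110
radius_1 = 60
center_x_2 = 295
center_y_2 = 80
radius_2 = 60
center_x_3 = 370
center_y_3 = 200
radius_3 = 60
center_x_4 = 145
center_y_4 = 345
radius_4 = 70
center_x_5 = 145
center_y_5 = 395
radius_5 = 45
px0_6 = 275
py0_6 = 395
px1_6 = 410
py1_6 = 430
center_x_7 = 295
center_y_7 = 150
radius_7 = 60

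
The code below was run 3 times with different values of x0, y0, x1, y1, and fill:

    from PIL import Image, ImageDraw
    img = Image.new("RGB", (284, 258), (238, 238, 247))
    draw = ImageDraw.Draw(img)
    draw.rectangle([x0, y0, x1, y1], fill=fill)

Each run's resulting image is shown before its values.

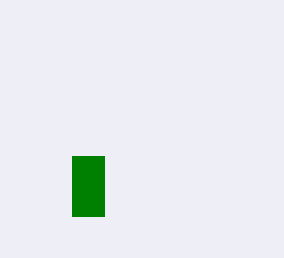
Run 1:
x0 = 72, y0 = 156, x1 = 104, y1 = 216, fill = 'green'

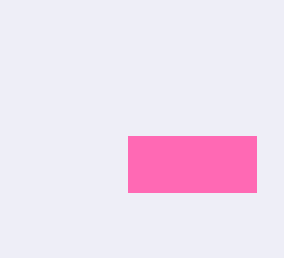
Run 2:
x0 = 128, y0 = 136, x1 = 256, y1 = 192, fill = 'hotpink'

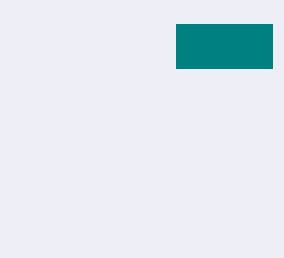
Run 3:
x0 = 176
y0 = 24
x1 = 272
y1 = 68
fill = 'teal'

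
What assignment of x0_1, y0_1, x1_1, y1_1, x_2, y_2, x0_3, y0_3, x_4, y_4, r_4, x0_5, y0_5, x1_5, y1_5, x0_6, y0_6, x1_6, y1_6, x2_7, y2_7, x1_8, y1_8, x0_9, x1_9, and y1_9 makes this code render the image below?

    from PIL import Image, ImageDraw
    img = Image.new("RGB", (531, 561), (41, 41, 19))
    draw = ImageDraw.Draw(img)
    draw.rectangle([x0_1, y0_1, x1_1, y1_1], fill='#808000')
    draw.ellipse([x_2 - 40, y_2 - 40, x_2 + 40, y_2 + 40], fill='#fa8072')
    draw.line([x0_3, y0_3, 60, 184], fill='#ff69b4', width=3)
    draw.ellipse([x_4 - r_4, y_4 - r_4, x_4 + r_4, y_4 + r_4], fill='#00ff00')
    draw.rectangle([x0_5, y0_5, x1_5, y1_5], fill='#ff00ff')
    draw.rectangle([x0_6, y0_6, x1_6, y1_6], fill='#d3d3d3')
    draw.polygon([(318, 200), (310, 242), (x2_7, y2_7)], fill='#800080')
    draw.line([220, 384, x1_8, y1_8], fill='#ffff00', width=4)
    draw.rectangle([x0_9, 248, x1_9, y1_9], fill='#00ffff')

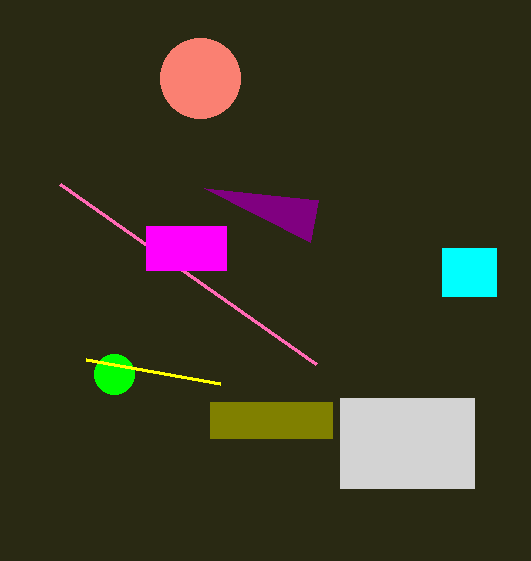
x0_1 = 210
y0_1 = 402
x1_1 = 332
y1_1 = 438
x_2 = 200
y_2 = 78
x0_3 = 316
y0_3 = 364
x_4 = 114
y_4 = 374
r_4 = 20
x0_5 = 146
y0_5 = 226
x1_5 = 226
y1_5 = 270
x0_6 = 340
y0_6 = 398
x1_6 = 474
y1_6 = 488
x2_7 = 204
y2_7 = 188
x1_8 = 86
y1_8 = 360
x0_9 = 442
x1_9 = 496
y1_9 = 296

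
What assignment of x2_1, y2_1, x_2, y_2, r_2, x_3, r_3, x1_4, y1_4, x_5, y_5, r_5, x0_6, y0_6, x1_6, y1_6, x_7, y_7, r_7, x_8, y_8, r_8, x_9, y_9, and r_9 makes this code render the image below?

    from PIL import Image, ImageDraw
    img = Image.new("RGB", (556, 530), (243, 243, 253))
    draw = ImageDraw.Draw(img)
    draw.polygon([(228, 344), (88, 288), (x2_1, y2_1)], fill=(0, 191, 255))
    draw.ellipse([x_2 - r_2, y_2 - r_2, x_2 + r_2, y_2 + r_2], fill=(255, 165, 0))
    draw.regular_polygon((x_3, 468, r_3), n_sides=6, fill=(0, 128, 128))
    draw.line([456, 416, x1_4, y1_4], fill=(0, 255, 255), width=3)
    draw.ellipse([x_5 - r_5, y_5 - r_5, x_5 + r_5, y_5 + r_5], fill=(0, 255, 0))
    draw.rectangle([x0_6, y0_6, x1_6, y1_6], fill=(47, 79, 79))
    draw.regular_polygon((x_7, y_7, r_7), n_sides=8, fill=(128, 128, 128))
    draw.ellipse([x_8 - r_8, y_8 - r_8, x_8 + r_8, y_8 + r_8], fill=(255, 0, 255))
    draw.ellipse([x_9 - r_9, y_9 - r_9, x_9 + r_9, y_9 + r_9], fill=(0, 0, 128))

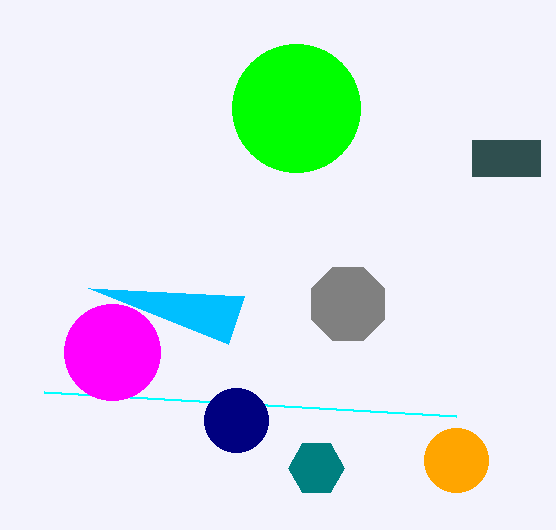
x2_1 = 244, y2_1 = 296, x_2 = 456, y_2 = 460, r_2 = 32, x_3 = 316, r_3 = 28, x1_4 = 44, y1_4 = 392, x_5 = 296, y_5 = 108, r_5 = 64, x0_6 = 472, y0_6 = 140, x1_6 = 540, y1_6 = 176, x_7 = 348, y_7 = 304, r_7 = 40, x_8 = 112, y_8 = 352, r_8 = 48, x_9 = 236, y_9 = 420, r_9 = 32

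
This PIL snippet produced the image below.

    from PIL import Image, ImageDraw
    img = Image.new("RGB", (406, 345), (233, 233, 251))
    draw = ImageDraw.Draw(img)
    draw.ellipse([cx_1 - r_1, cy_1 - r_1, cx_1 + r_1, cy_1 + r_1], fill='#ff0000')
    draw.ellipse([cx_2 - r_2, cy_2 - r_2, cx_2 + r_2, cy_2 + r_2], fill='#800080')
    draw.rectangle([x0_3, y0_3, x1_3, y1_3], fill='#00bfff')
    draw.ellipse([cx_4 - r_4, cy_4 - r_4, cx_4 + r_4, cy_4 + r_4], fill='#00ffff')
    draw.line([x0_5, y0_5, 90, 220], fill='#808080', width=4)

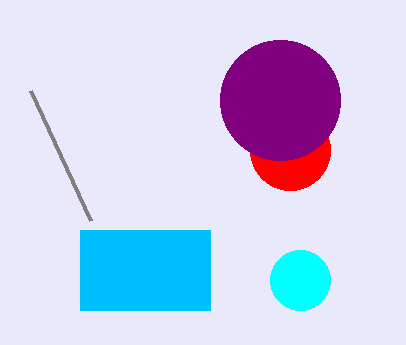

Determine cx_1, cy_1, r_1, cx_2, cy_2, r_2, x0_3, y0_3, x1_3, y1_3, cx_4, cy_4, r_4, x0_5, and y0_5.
cx_1 = 290; cy_1 = 150; r_1 = 40; cx_2 = 280; cy_2 = 100; r_2 = 60; x0_3 = 80; y0_3 = 230; x1_3 = 210; y1_3 = 310; cx_4 = 300; cy_4 = 280; r_4 = 30; x0_5 = 30; y0_5 = 90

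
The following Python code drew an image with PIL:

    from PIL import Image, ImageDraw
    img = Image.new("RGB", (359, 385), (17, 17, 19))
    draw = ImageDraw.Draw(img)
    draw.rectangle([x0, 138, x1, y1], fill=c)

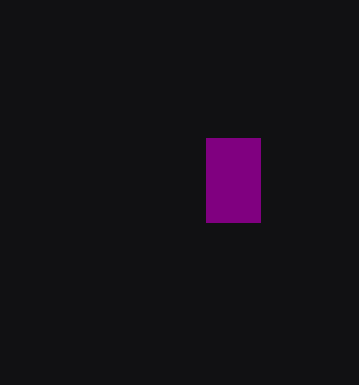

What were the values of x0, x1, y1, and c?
x0 = 206, x1 = 260, y1 = 222, c = 'purple'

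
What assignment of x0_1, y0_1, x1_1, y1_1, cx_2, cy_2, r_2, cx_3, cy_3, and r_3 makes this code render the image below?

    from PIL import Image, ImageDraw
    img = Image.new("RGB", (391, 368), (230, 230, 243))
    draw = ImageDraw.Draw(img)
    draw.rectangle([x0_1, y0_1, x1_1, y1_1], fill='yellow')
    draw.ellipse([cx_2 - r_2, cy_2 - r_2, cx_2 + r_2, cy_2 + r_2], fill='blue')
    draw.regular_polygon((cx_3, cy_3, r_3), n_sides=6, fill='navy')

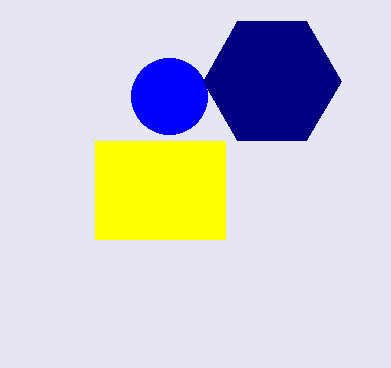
x0_1 = 95, y0_1 = 141, x1_1 = 225, y1_1 = 239, cx_2 = 169, cy_2 = 96, r_2 = 38, cx_3 = 272, cy_3 = 81, r_3 = 69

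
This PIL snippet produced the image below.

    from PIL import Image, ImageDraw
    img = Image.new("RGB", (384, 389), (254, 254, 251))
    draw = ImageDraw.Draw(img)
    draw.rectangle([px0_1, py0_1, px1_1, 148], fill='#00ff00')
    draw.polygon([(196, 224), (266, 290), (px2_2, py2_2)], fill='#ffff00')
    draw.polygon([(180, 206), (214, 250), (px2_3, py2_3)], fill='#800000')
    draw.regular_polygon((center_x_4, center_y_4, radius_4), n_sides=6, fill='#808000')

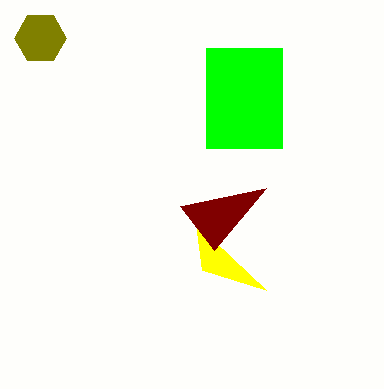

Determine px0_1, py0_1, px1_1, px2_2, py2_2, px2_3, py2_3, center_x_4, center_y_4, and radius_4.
px0_1 = 206, py0_1 = 48, px1_1 = 282, px2_2 = 202, py2_2 = 270, px2_3 = 266, py2_3 = 188, center_x_4 = 40, center_y_4 = 38, radius_4 = 26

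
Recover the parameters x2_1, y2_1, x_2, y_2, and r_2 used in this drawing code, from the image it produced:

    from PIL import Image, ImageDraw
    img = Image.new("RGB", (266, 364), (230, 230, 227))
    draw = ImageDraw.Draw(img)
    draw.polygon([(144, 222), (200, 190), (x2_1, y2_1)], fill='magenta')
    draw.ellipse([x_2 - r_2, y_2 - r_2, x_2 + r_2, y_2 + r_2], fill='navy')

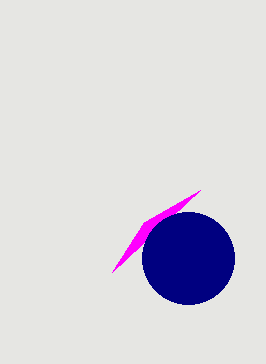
x2_1 = 112
y2_1 = 272
x_2 = 188
y_2 = 258
r_2 = 46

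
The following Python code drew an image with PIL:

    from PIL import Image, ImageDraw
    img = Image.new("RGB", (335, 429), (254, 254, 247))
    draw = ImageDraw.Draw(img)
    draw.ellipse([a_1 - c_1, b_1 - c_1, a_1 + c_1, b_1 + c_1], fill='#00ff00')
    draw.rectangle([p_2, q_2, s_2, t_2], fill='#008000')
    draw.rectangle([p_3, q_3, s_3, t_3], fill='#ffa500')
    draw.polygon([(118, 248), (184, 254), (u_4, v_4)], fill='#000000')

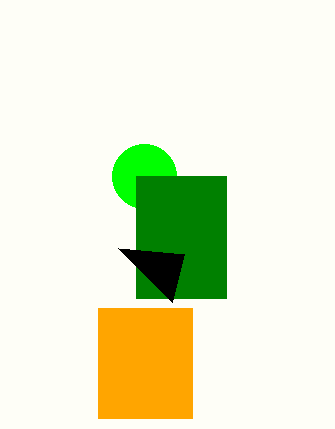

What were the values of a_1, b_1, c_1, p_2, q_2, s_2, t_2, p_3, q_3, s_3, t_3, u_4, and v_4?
a_1 = 144
b_1 = 176
c_1 = 32
p_2 = 136
q_2 = 176
s_2 = 226
t_2 = 298
p_3 = 98
q_3 = 308
s_3 = 192
t_3 = 418
u_4 = 172
v_4 = 302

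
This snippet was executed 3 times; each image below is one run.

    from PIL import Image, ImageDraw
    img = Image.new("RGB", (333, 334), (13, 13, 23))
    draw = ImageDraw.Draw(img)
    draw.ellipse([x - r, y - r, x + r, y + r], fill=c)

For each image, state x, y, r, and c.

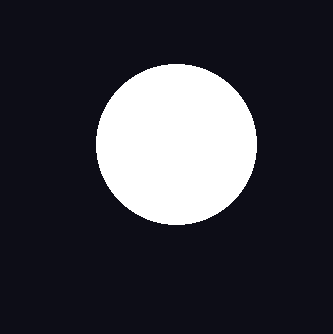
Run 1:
x = 176; y = 144; r = 80; c = 'white'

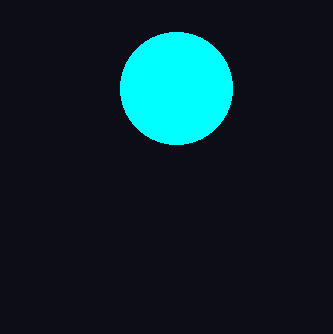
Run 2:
x = 176, y = 88, r = 56, c = 'cyan'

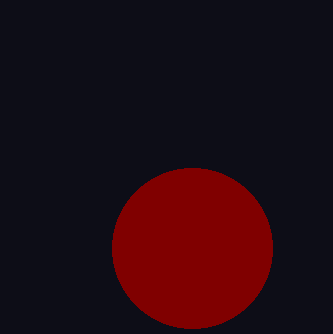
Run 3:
x = 192, y = 248, r = 80, c = 'maroon'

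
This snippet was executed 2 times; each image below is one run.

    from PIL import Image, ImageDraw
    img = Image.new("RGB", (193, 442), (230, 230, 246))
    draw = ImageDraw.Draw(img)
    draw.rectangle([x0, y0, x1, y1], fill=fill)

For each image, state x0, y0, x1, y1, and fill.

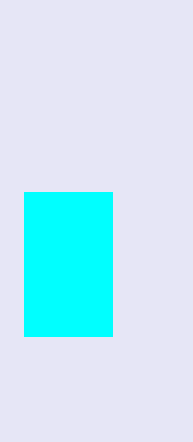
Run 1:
x0 = 24; y0 = 192; x1 = 112; y1 = 336; fill = 'cyan'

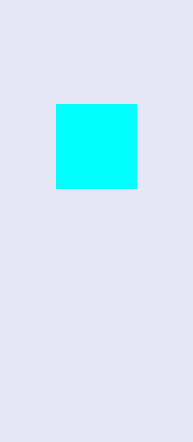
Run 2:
x0 = 56, y0 = 104, x1 = 136, y1 = 188, fill = 'cyan'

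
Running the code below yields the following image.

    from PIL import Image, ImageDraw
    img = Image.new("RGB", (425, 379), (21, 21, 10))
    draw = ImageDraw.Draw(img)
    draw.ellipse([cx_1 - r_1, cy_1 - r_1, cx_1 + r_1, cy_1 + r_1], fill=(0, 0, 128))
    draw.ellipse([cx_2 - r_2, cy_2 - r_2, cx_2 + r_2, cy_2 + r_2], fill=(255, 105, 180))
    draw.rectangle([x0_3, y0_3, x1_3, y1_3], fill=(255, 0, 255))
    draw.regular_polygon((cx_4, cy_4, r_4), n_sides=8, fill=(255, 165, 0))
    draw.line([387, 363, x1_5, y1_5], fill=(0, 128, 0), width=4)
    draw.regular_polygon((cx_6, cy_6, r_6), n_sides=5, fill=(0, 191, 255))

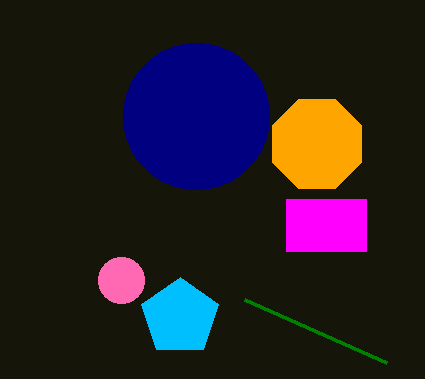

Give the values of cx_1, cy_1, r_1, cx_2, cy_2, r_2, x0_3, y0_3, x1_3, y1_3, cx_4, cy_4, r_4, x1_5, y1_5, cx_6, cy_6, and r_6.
cx_1 = 196
cy_1 = 116
r_1 = 73
cx_2 = 121
cy_2 = 280
r_2 = 23
x0_3 = 286
y0_3 = 199
x1_3 = 366
y1_3 = 251
cx_4 = 317
cy_4 = 144
r_4 = 48
x1_5 = 245
y1_5 = 300
cx_6 = 180
cy_6 = 317
r_6 = 40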